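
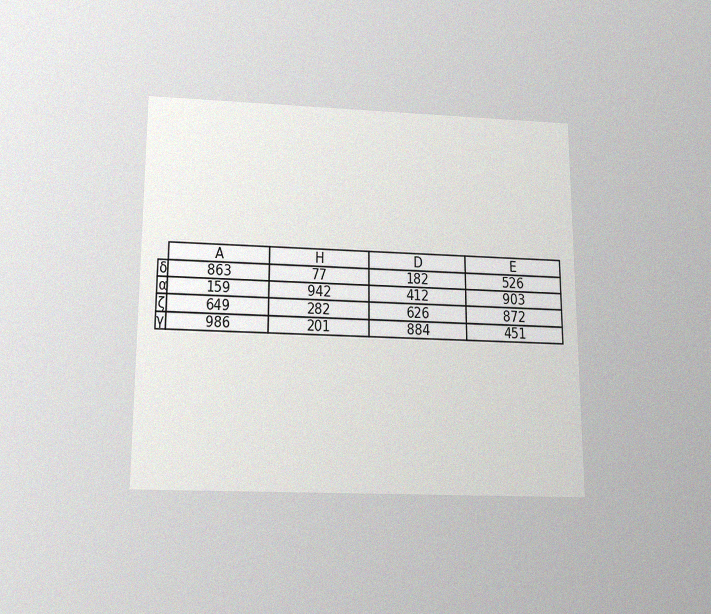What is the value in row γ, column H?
201

The chart is viewed slightly from below, with some photo noise. The (γ, H) cell reads 201.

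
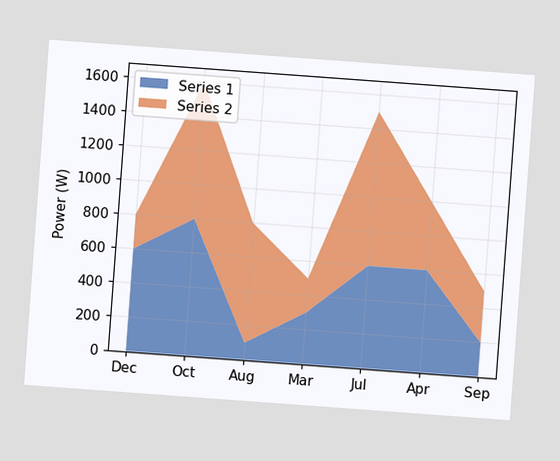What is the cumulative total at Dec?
800W

The chart is tilted about 4° clockwise. The stacked total at Dec reaches 800W.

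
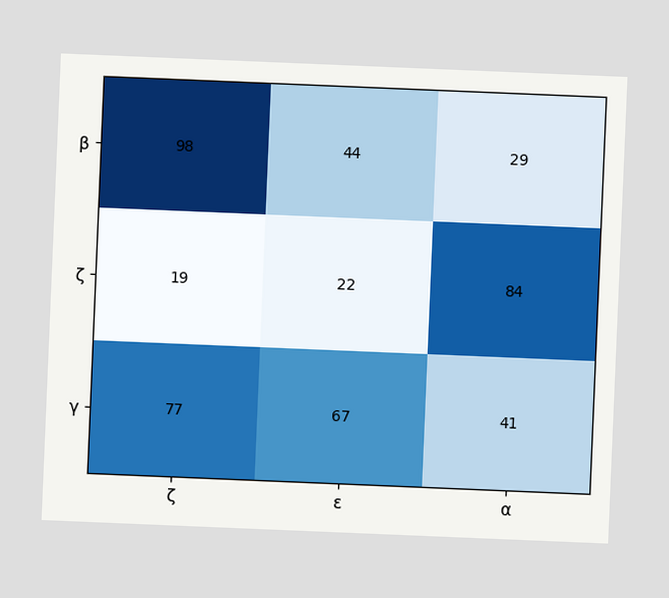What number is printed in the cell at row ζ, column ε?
The chart is tilted about 2° clockwise. The (ζ, ε) cell reads 22.

22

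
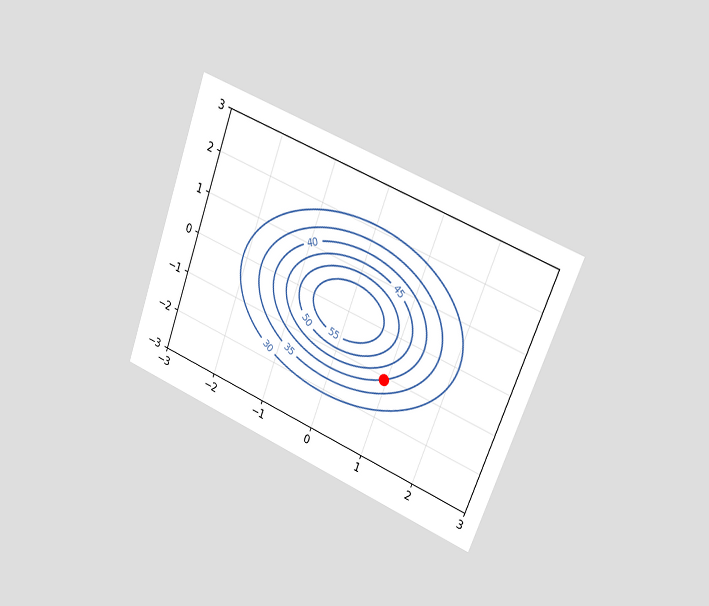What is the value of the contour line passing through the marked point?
The chart is tilted about 21° clockwise and viewed slightly from the right. The marked point sits on the contour labelled 40.

40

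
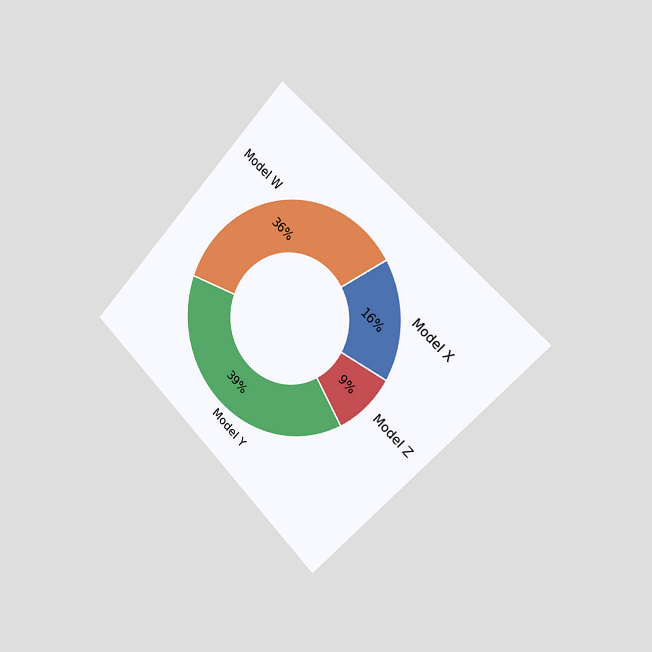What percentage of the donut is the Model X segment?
The chart is tilted about 44° clockwise and viewed slightly from the right. The Model X segment takes up 16% of the ring.

16%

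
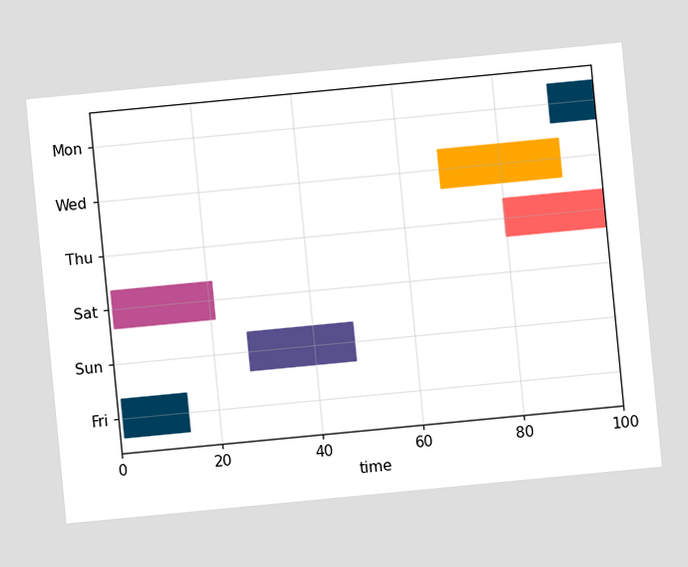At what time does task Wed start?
68

The chart is tilted about 5° counter-clockwise. The Wed bar begins at t=68.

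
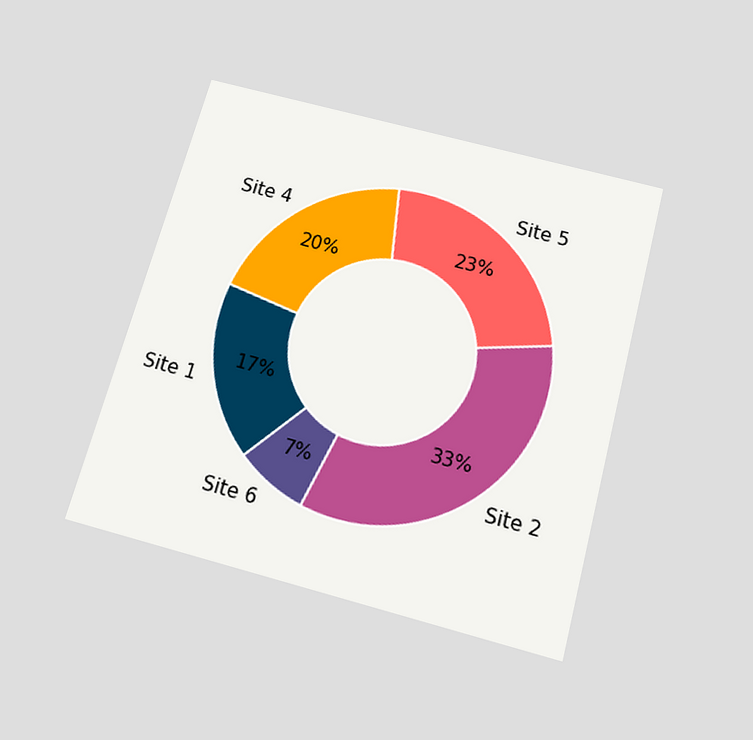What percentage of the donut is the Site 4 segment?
20%

The chart is tilted about 15° clockwise and viewed slightly from below. The Site 4 segment takes up 20% of the ring.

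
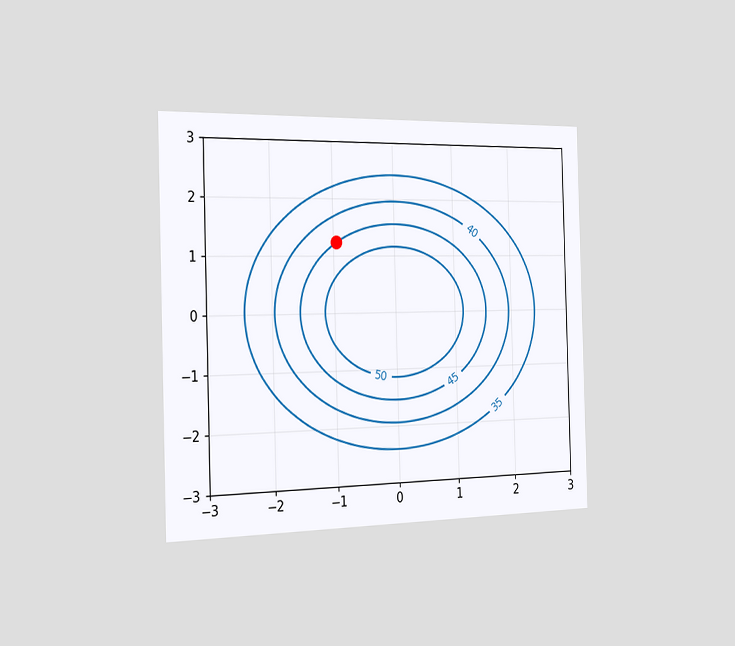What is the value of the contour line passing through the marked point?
The chart is viewed slightly from the left. The marked point sits on the contour labelled 45.

45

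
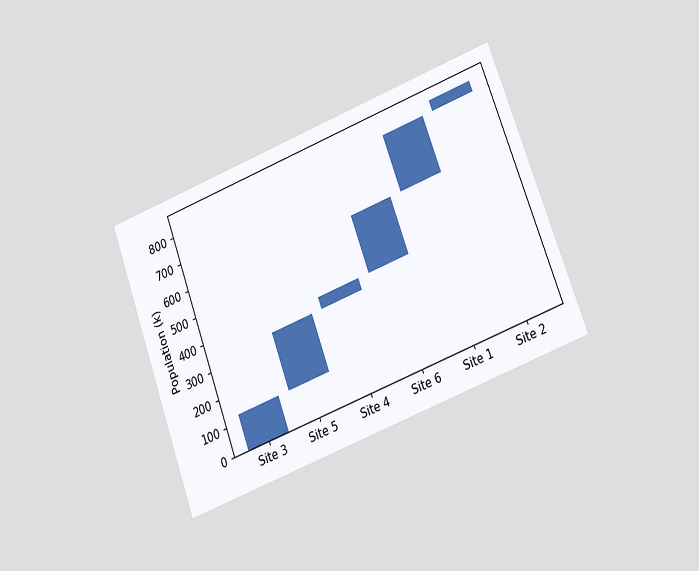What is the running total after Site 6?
The chart is tilted about 20° counter-clockwise and viewed at a slight angle. After Site 6 the running total reaches 588k.

588k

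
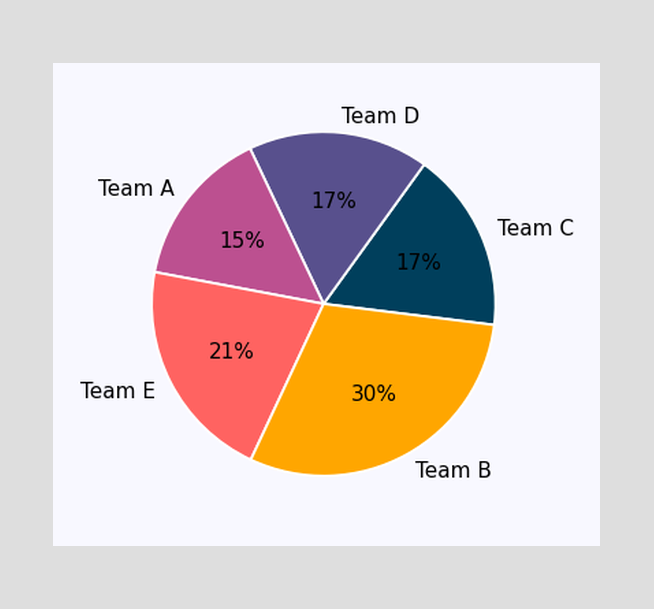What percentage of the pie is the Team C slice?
The Team C slice takes up 17% of the pie.

17%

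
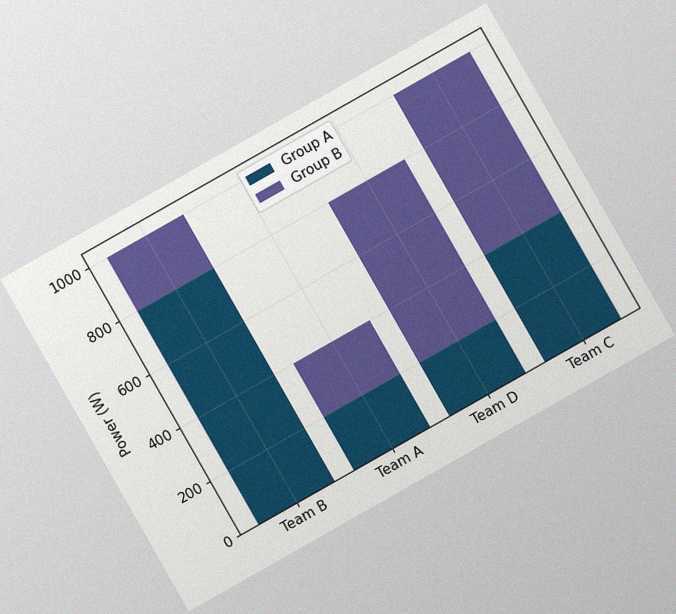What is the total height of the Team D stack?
The chart is tilted about 30° counter-clockwise, with some photo noise. The Team D stack's top reaches 800W on the y-axis.

800W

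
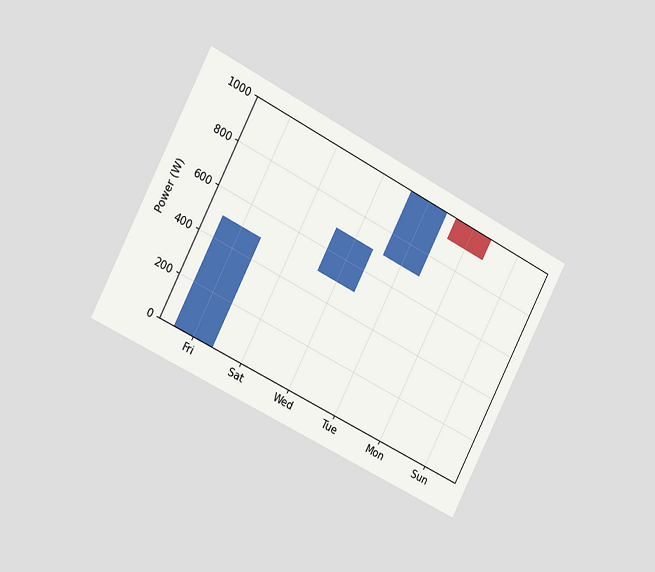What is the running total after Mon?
900W

The chart is tilted about 27° clockwise and viewed slightly from the left. After Mon the running total reaches 900W.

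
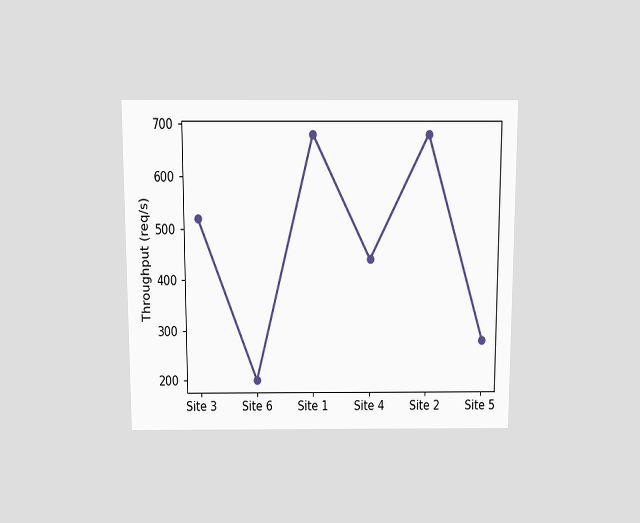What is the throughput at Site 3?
520req/s

The chart is viewed slightly from above. At Site 3, the line is at 520req/s.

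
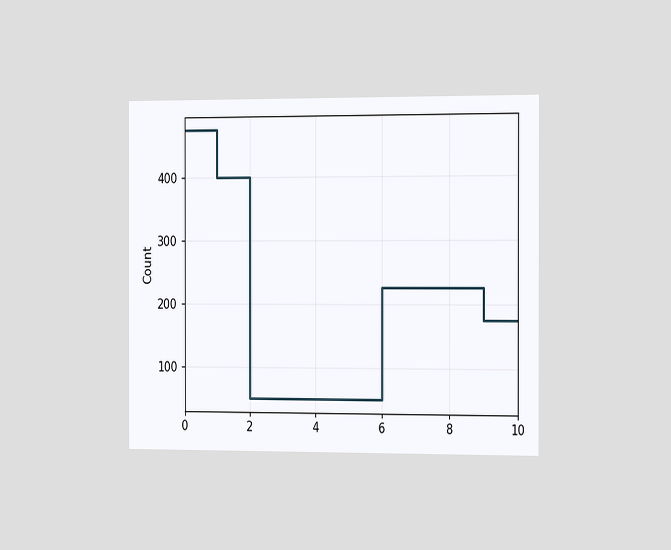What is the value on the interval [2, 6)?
The chart is viewed slightly from the right. On [2, 6) the step sits at 50.

50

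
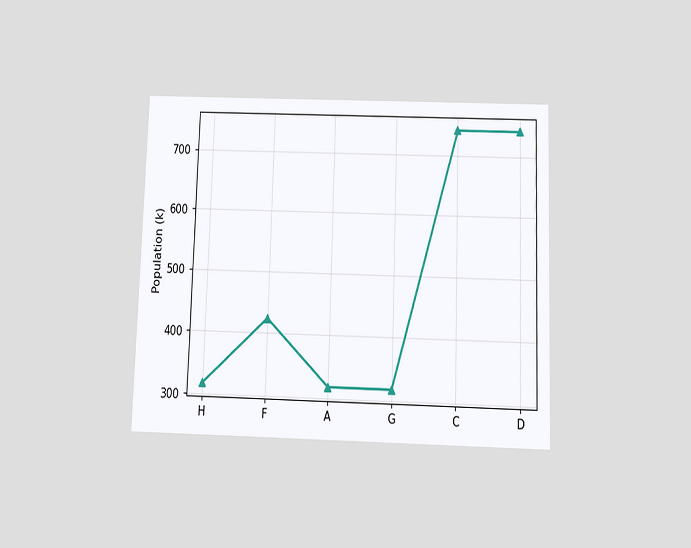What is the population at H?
The chart is viewed slightly from below. At H, the line is at 318k.

318k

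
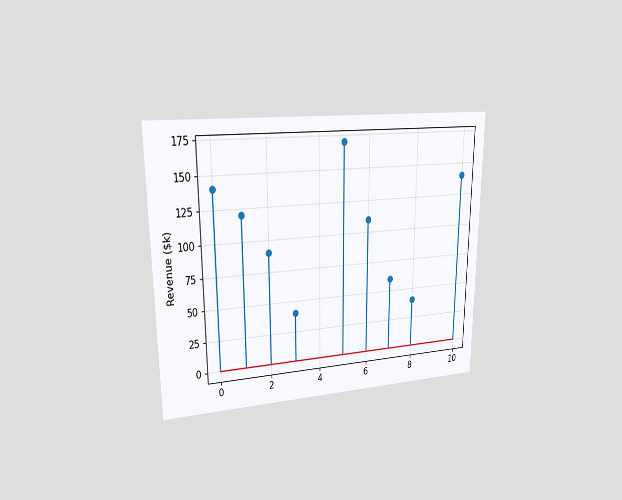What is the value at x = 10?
The chart is viewed at a slight angle. The stem at x=10 reaches $140k.

$140k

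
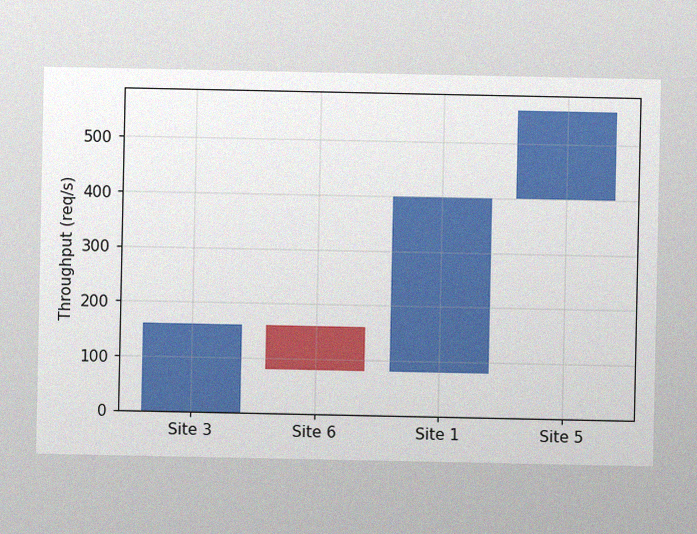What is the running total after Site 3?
The image has some photo noise and uneven lighting. After Site 3 the running total reaches 160req/s.

160req/s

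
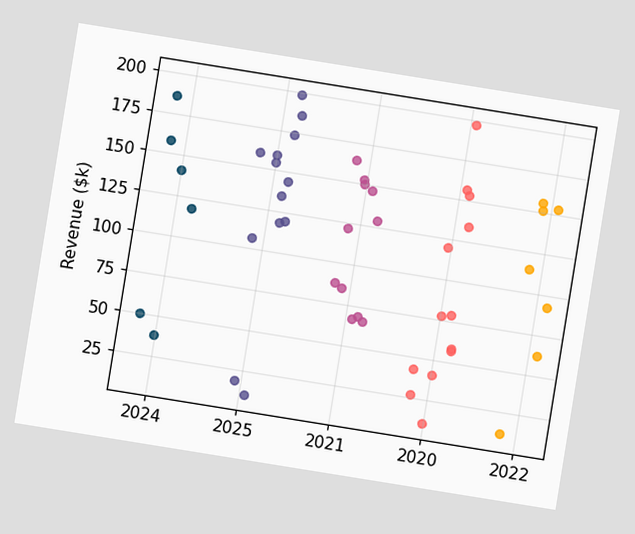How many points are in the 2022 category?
7

The chart is tilted about 9° clockwise. Counting the markers in the 2022 column gives 7.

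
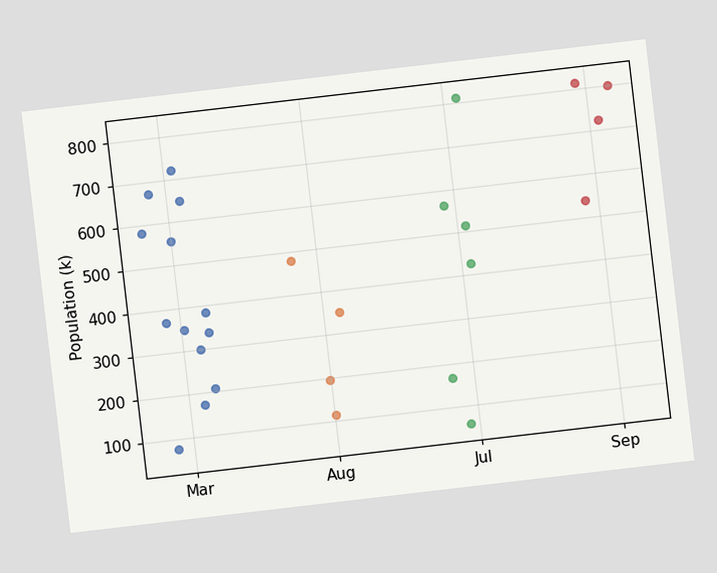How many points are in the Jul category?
The chart is tilted about 7° counter-clockwise. Counting the markers in the Jul column gives 6.

6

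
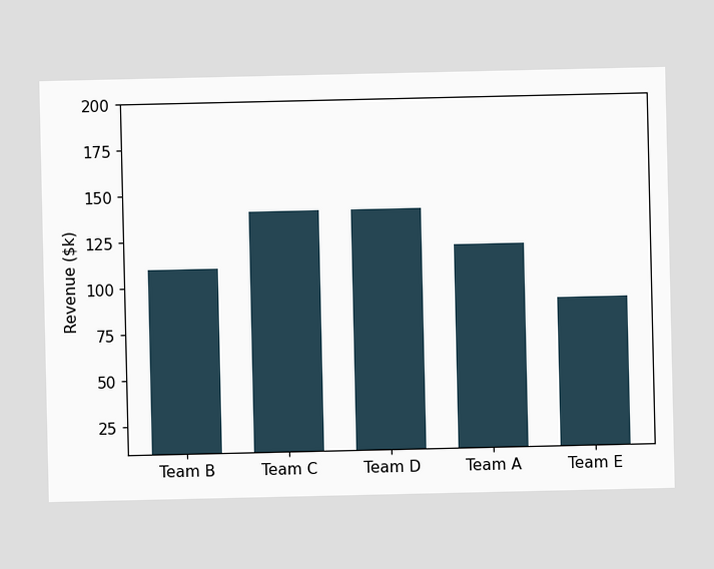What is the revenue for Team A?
Reading along the chart's y-axis, the Team A bar reaches $120k.

$120k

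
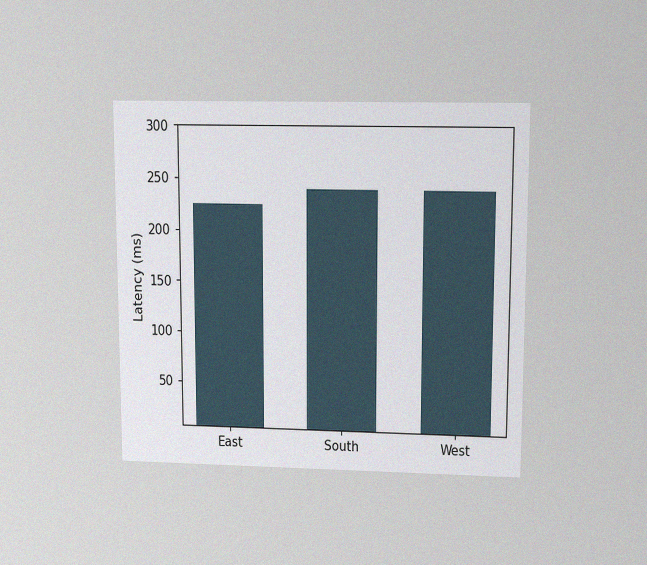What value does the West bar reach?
240ms

The chart is viewed slightly from above, with some photo noise. Reading along the chart's y-axis, the West bar reaches 240ms.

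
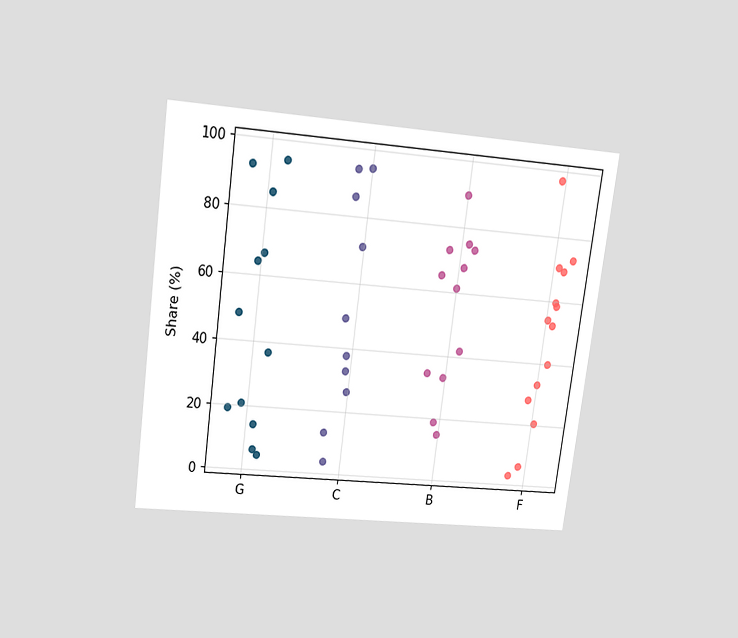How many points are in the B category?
The chart is tilted about 8° clockwise and viewed slightly from above. Counting the markers in the B column gives 12.

12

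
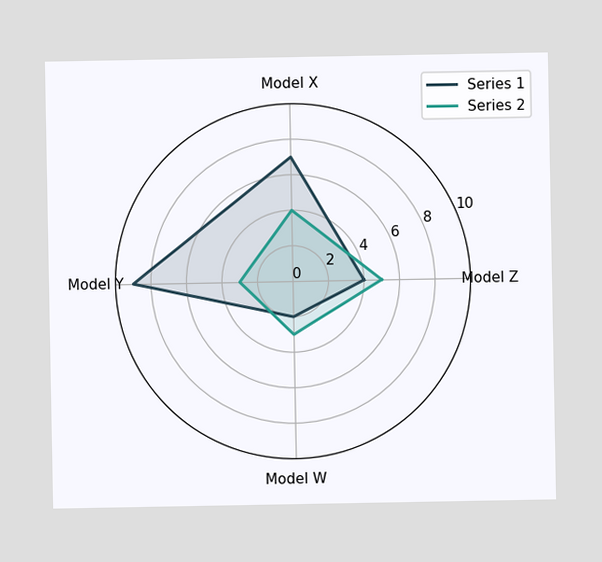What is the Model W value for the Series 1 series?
2

On the Model W axis, Series 1 reaches 2.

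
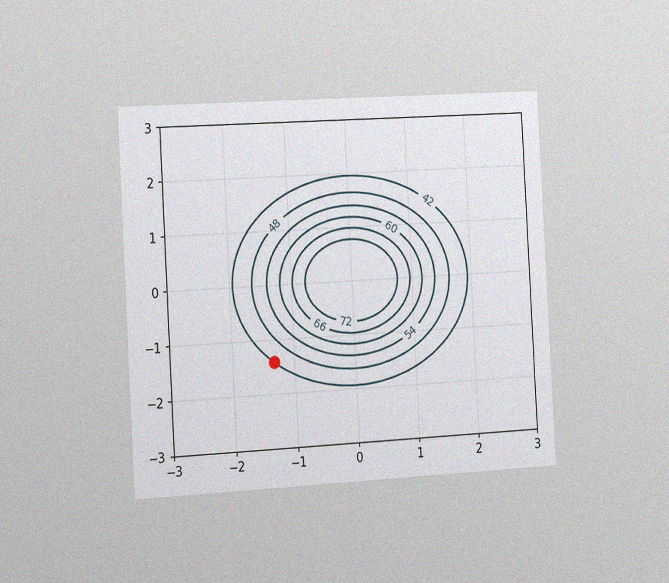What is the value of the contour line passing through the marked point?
The chart is tilted about 3° counter-clockwise and viewed slightly from the left, with some photo noise. The marked point sits on the contour labelled 42.

42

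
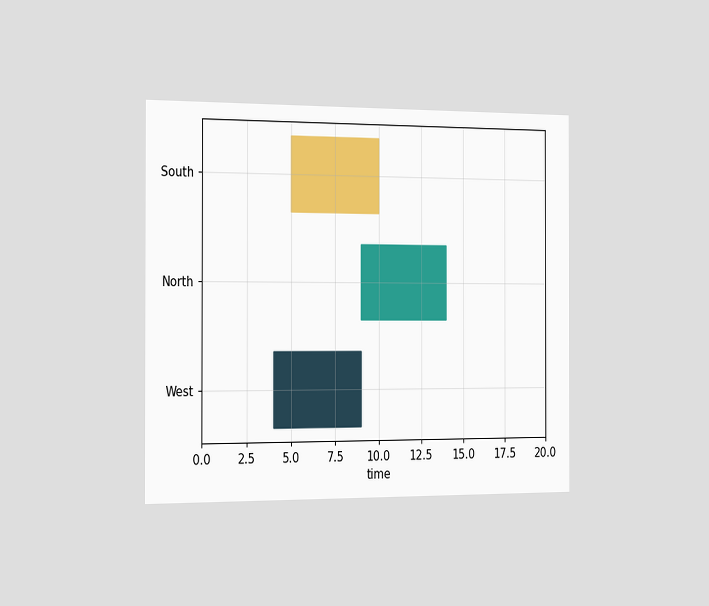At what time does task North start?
The chart is viewed slightly from the left. The North bar begins at t=9.

9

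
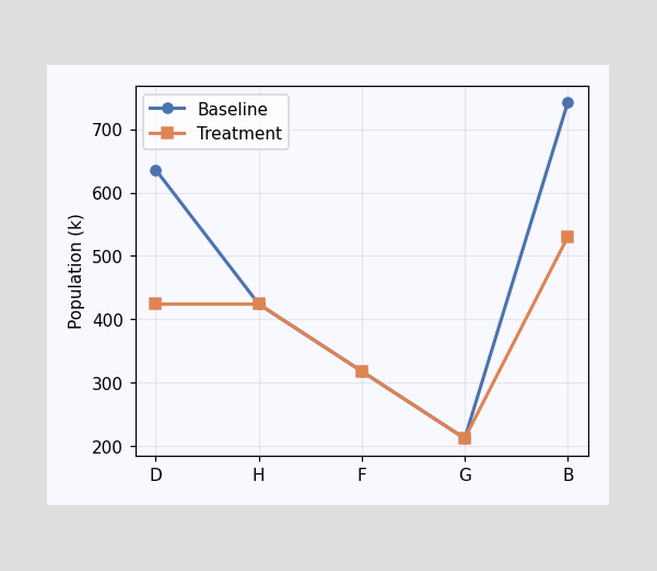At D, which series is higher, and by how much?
Baseline, by 212k

At D, Baseline sits above the other line by 212k.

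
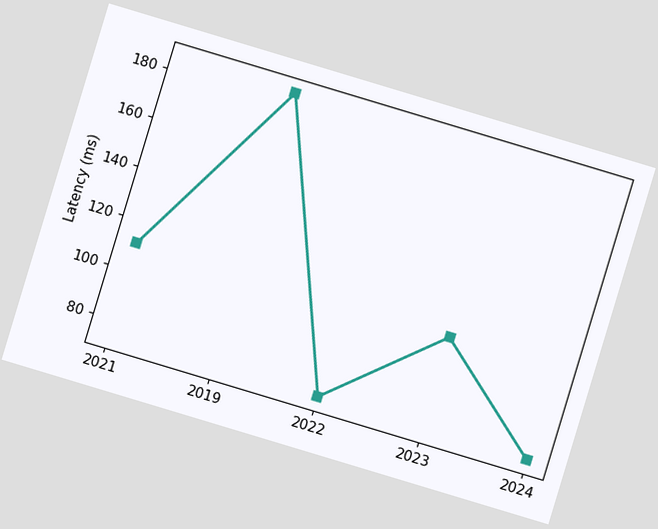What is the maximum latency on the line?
185ms

The chart is tilted about 17° clockwise. The highest point is at 2019, and reading across to the y-axis gives 185ms.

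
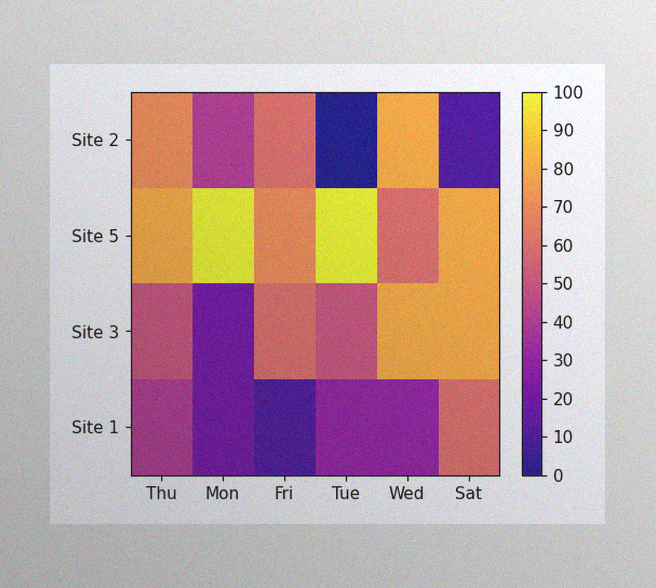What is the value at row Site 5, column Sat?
80

The image has some photo noise and uneven lighting. Matching cell (Site 5, Sat) against the colorbar gives 80.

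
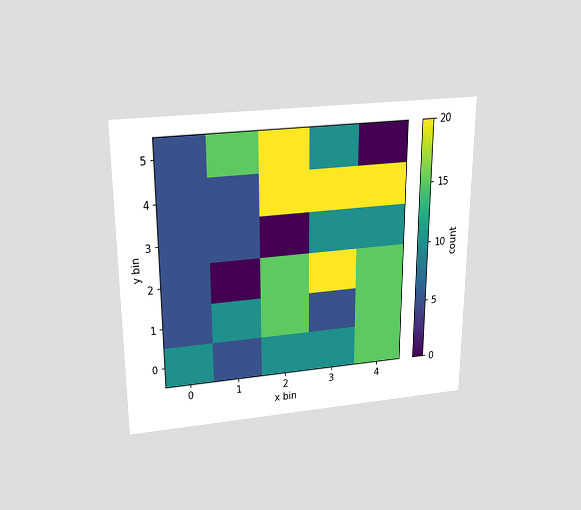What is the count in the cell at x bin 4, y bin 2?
15

The chart is viewed slightly from above. Matching the cell (4, 2) against the colorbar gives 15.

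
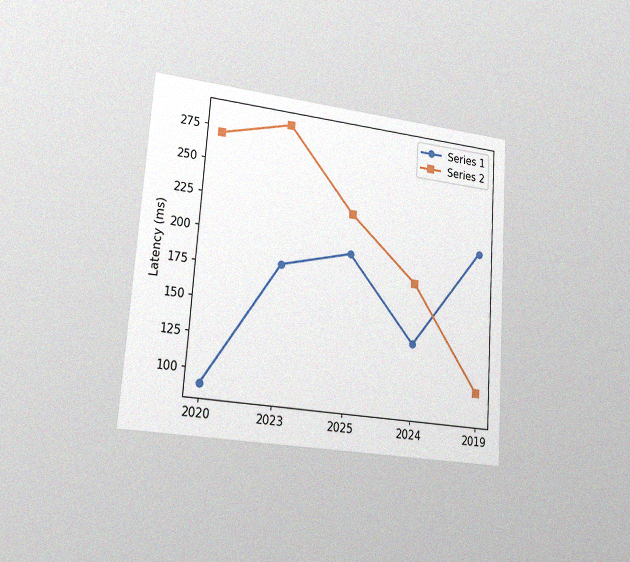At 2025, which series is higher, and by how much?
Series 2, by 30ms

The chart is tilted about 4° clockwise and viewed slightly from the left, with some photo noise. At 2025, Series 2 sits above the other line by 30ms.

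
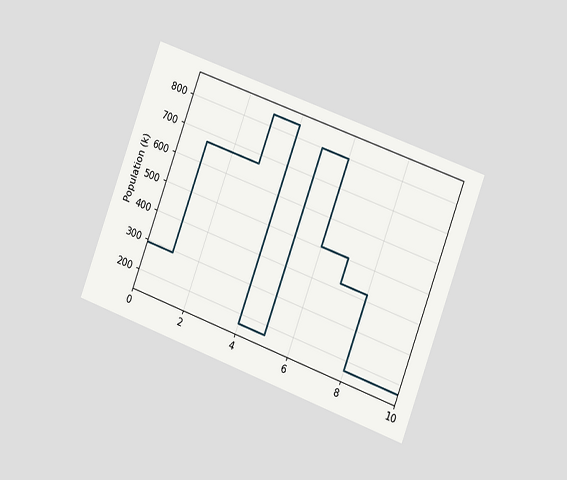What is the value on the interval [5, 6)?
798k

The chart is tilted about 20° clockwise and viewed slightly from the right. On [5, 6) the step sits at 798k.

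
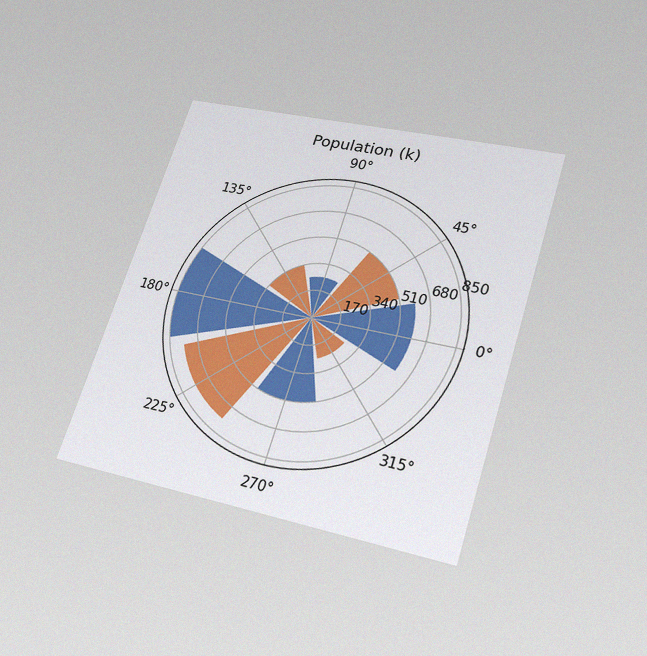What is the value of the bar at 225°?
765k

The chart is tilted about 17° clockwise and viewed slightly from below, with some photo noise. The bar at 225° reaches 765k on the radial axis.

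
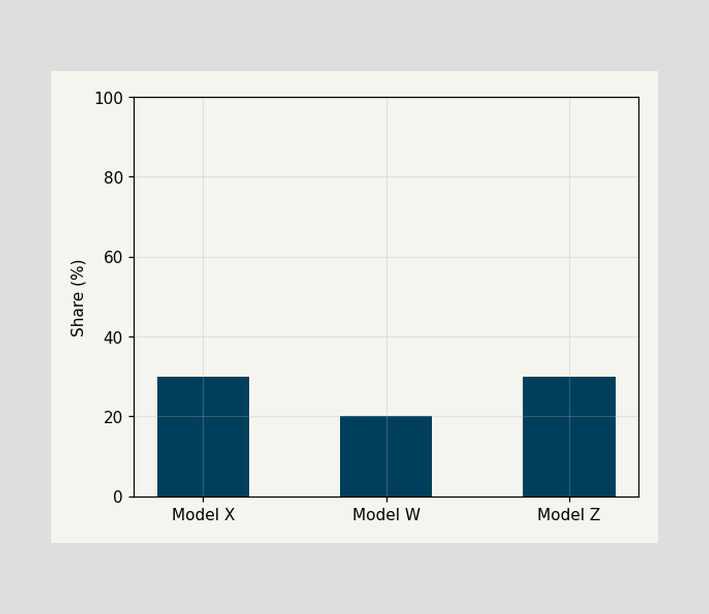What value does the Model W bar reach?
20%

Reading along the chart's y-axis, the Model W bar reaches 20%.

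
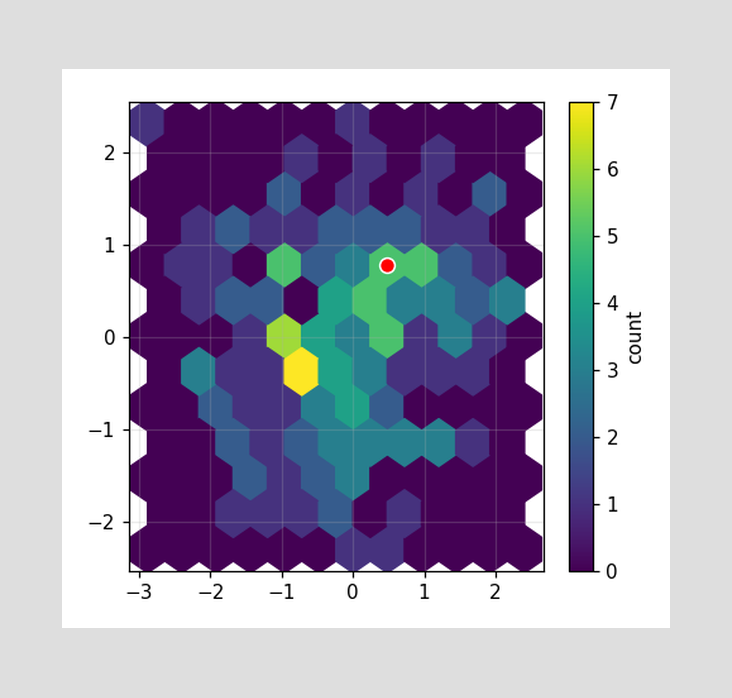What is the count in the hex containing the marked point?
The marked hex reads 5 on the colorbar.

5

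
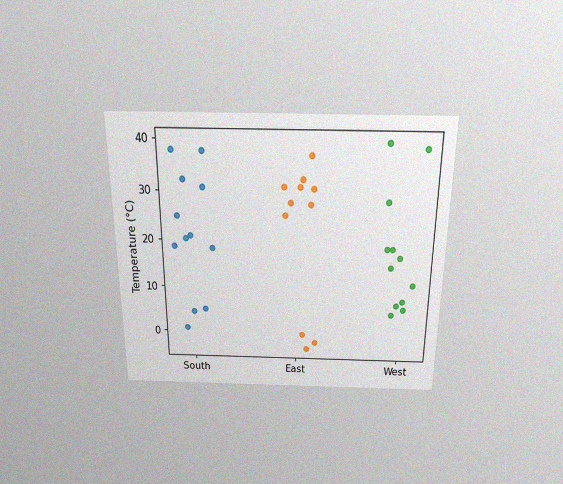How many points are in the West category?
The chart is viewed slightly from above, with some photo noise. Counting the markers in the West column gives 12.

12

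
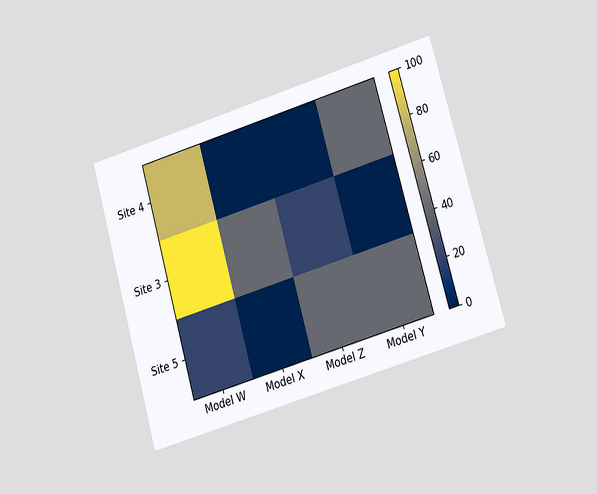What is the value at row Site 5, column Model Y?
The chart is tilted about 16° counter-clockwise and viewed at a slight angle. Matching cell (Site 5, Model Y) against the colorbar gives 40.

40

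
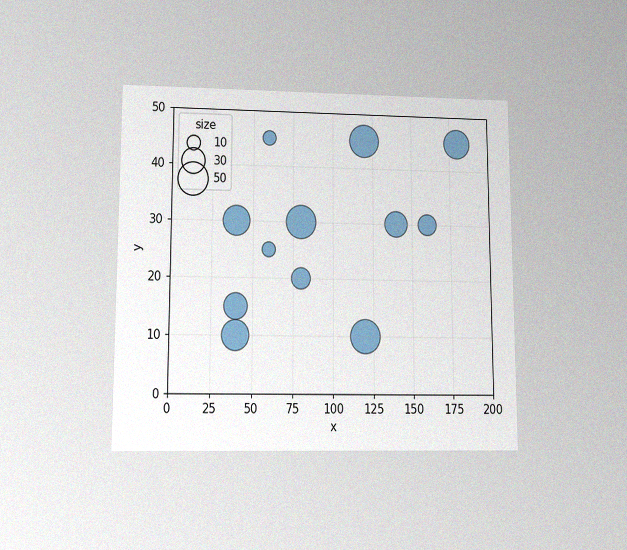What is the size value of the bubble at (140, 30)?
The chart is viewed at a slight angle, with some photo noise. Matching the bubble at (140, 30) against the size legend gives 30.

30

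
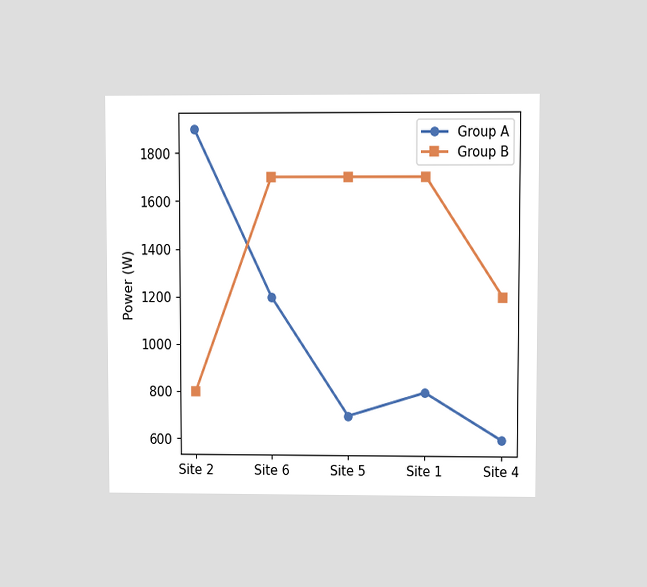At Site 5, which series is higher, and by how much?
Group B, by 1000W

The chart is viewed at a slight angle. At Site 5, Group B sits above the other line by 1000W.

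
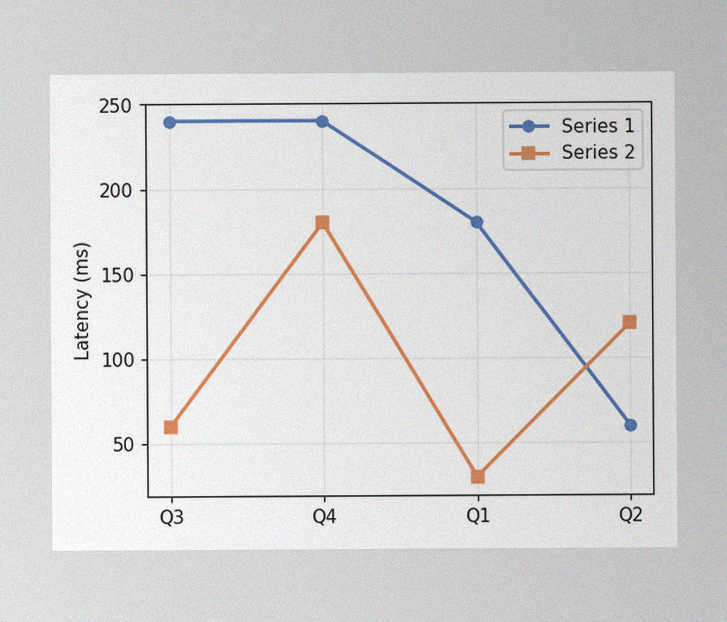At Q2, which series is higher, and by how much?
Series 2, by 60ms

The image has some photo noise and uneven lighting. At Q2, Series 2 sits above the other line by 60ms.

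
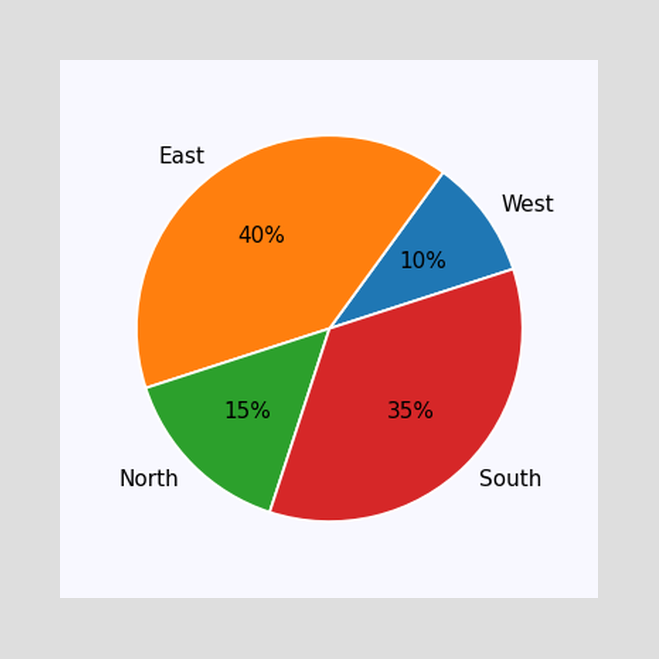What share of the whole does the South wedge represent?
35%

The South slice takes up 35% of the pie.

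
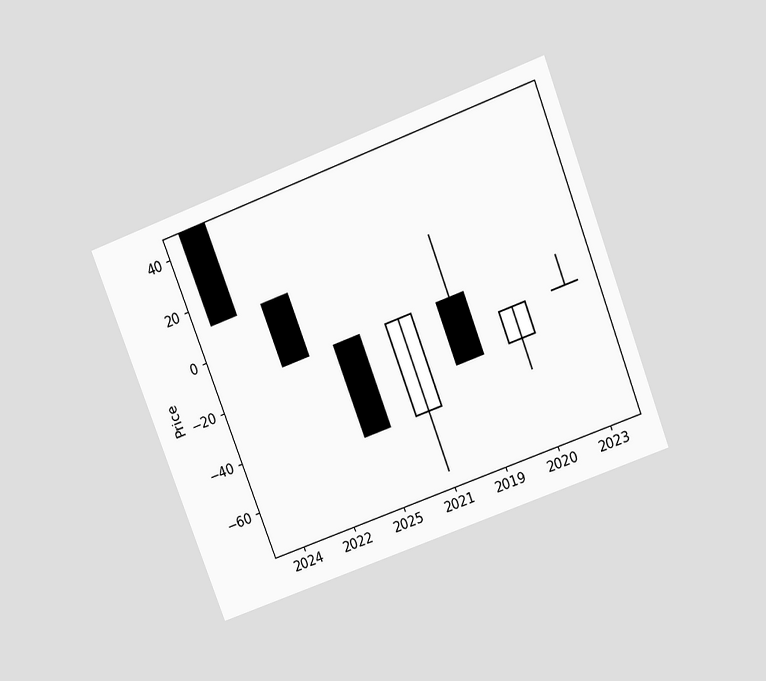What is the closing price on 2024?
12

The chart is tilted about 21° counter-clockwise and viewed slightly from above. The 2024 candle closes at 12.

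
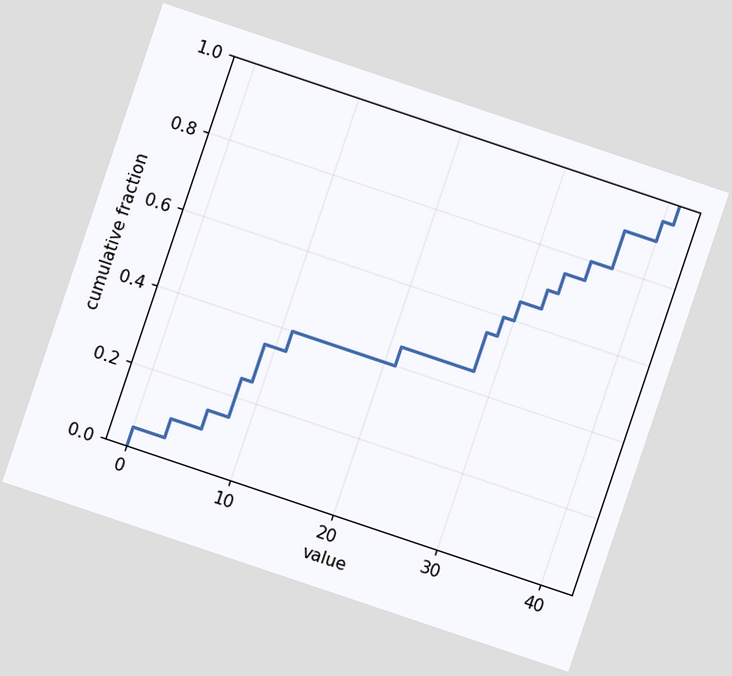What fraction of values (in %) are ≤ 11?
The chart is tilted about 19° clockwise. At x=11 the ECDF step is at 40%.

40%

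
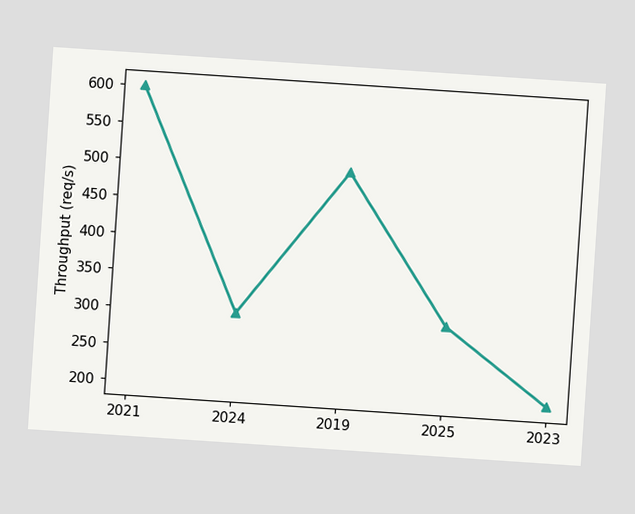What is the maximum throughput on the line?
The chart is tilted about 4° clockwise. The highest point is at 2021, and reading across to the y-axis gives 600req/s.

600req/s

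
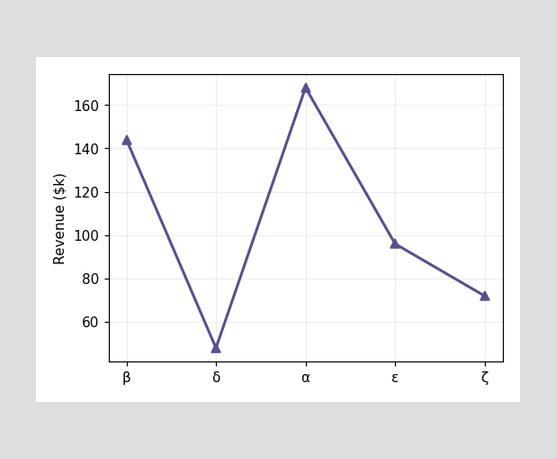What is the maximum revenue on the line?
$168k

The highest point is at α, and reading across to the y-axis gives $168k.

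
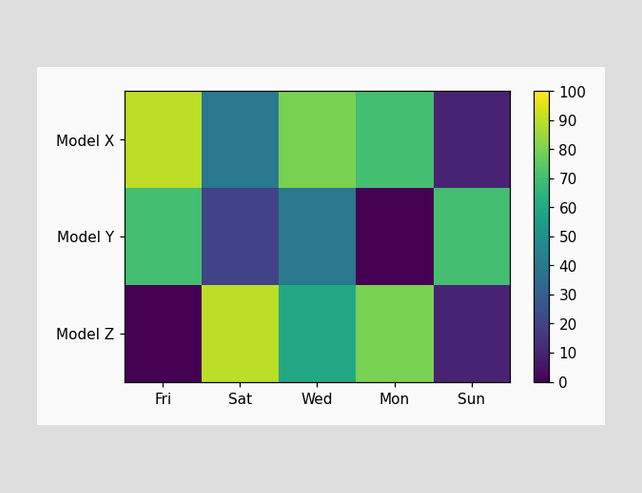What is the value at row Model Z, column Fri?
0

Matching cell (Model Z, Fri) against the colorbar gives 0.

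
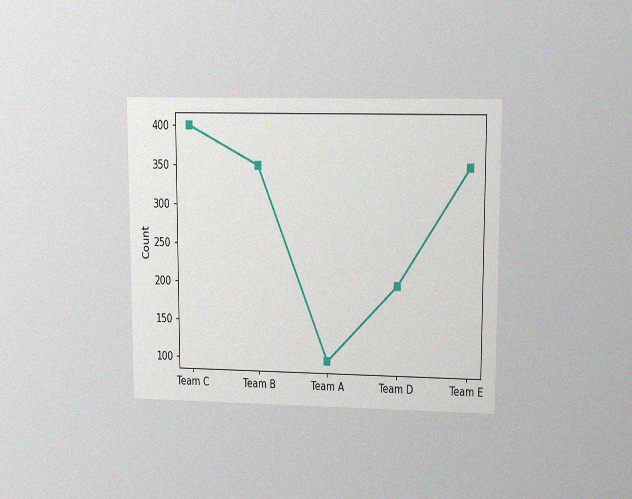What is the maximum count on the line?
400

The chart is viewed at a slight angle, with some photo noise. The highest point is at Team C, and reading across to the y-axis gives 400.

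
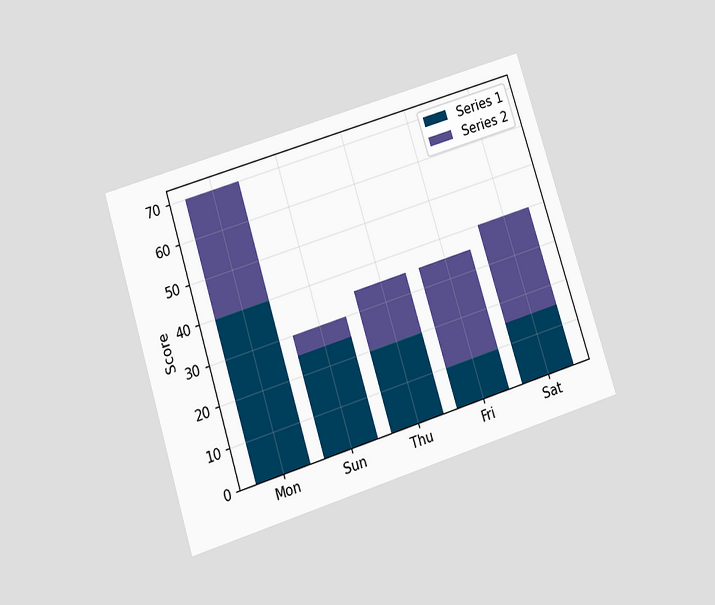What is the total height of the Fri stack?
The chart is tilted about 17° counter-clockwise and viewed slightly from below. The Fri stack's top reaches 35 on the y-axis.

35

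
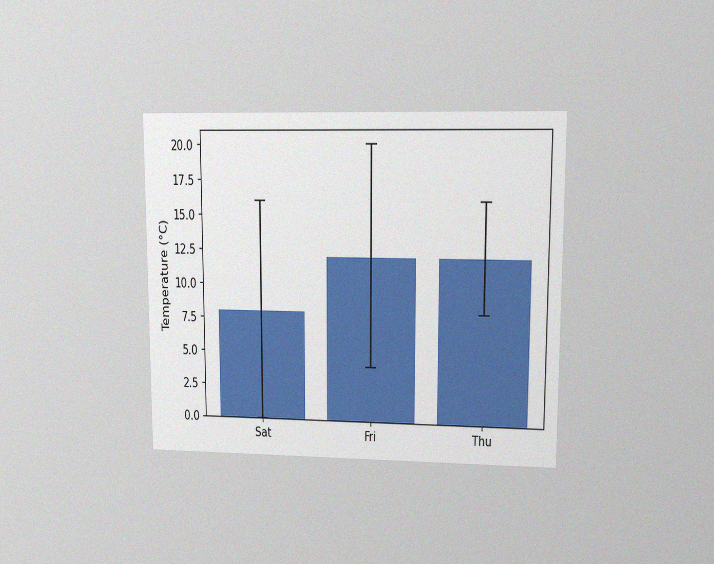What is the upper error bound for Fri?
The chart is viewed at a slight angle, with some photo noise. The Fri bar's upper whisker reaches 20°C.

20°C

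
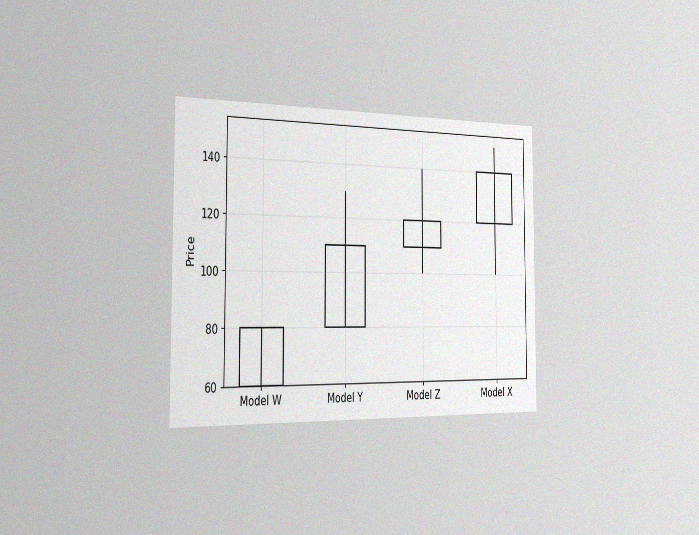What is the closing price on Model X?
140

The chart is viewed slightly from the left, with some photo noise. The Model X candle closes at 140.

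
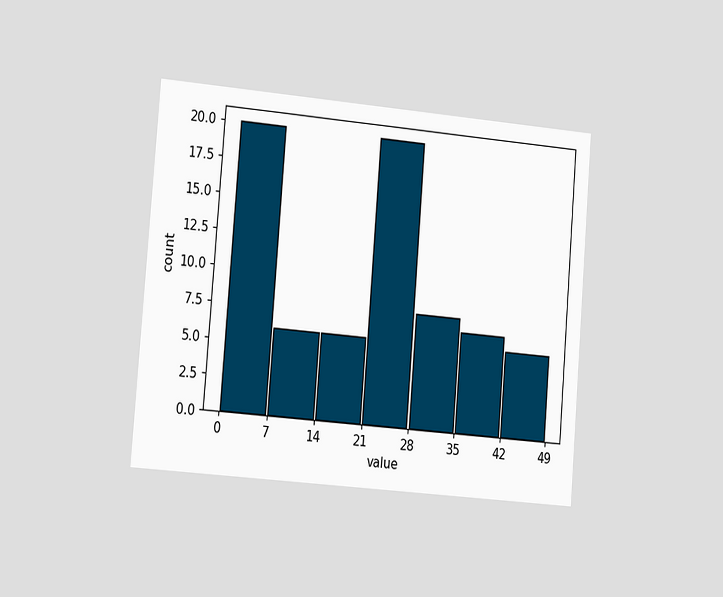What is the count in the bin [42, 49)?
The chart is tilted about 5° clockwise and viewed slightly from the left. The [42, 49) bin has height 6.

6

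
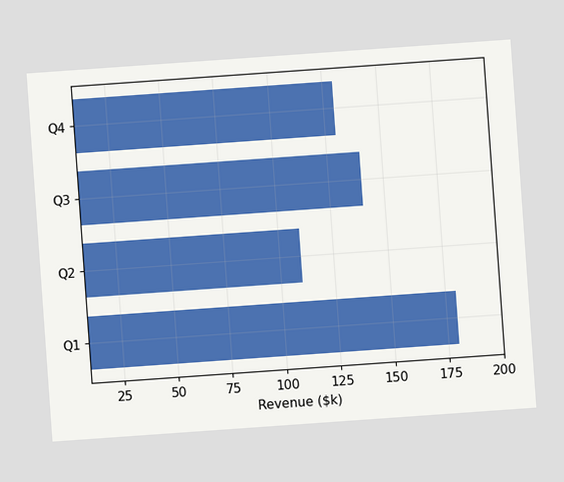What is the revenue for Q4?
The chart is tilted about 4° counter-clockwise. Reading along the chart's x-axis, the Q4 bar reaches $130k.

$130k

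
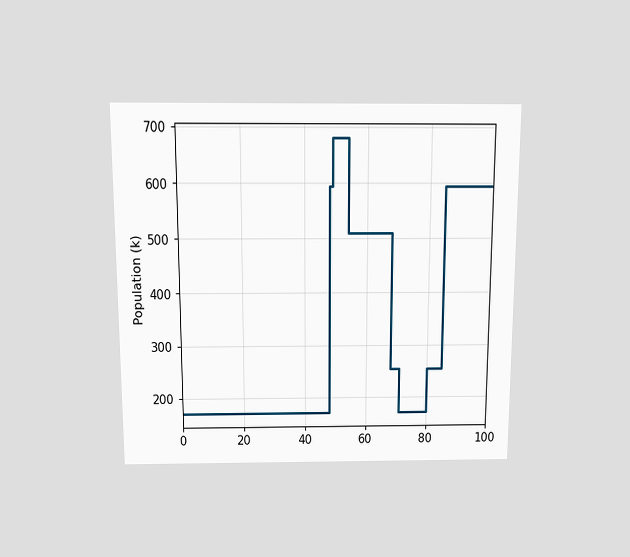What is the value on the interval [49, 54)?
680k

The chart is viewed slightly from above. On [49, 54) the step sits at 680k.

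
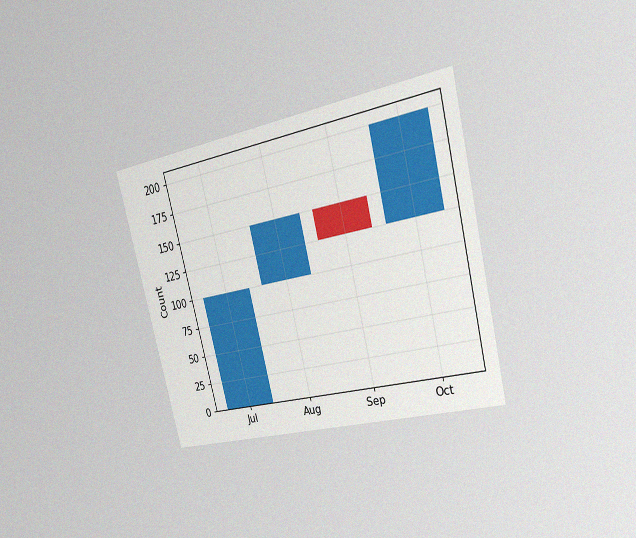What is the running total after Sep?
125

The chart is tilted about 14° counter-clockwise and viewed slightly from the right, with some photo noise. After Sep the running total reaches 125.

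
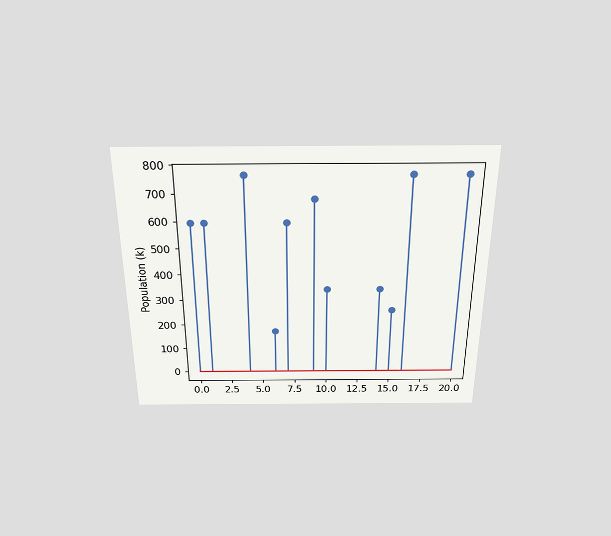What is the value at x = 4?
The chart is viewed slightly from above. The stem at x=4 reaches 765k.

765k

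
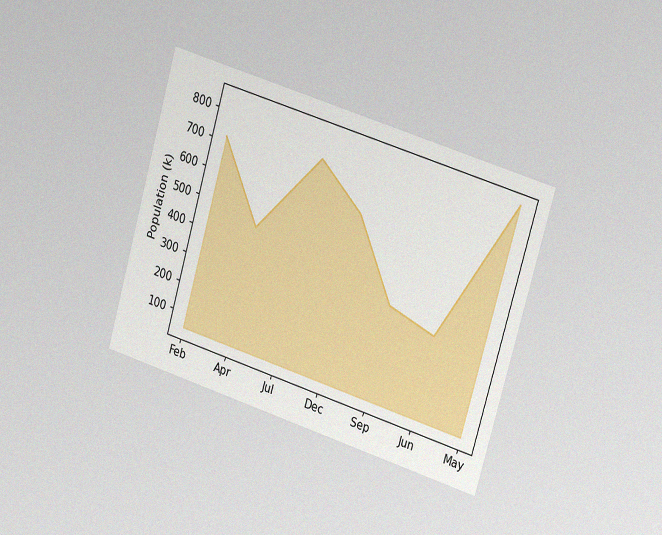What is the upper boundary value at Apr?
The chart is tilted about 17° clockwise and viewed slightly from the right, with some photo noise. At Apr the upper boundary is at 462k.

462k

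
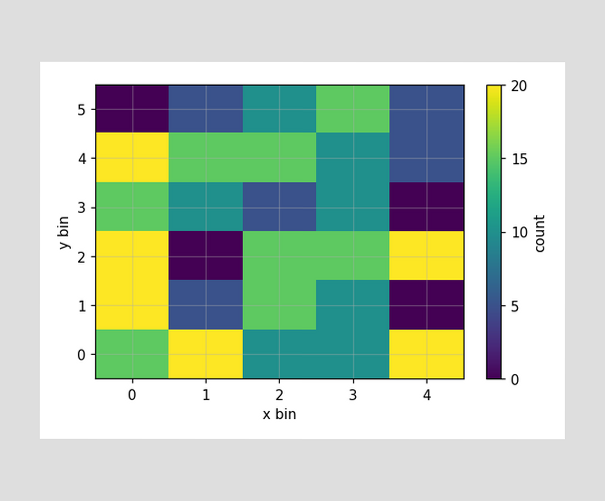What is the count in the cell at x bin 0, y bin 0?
Matching the cell (0, 0) against the colorbar gives 15.

15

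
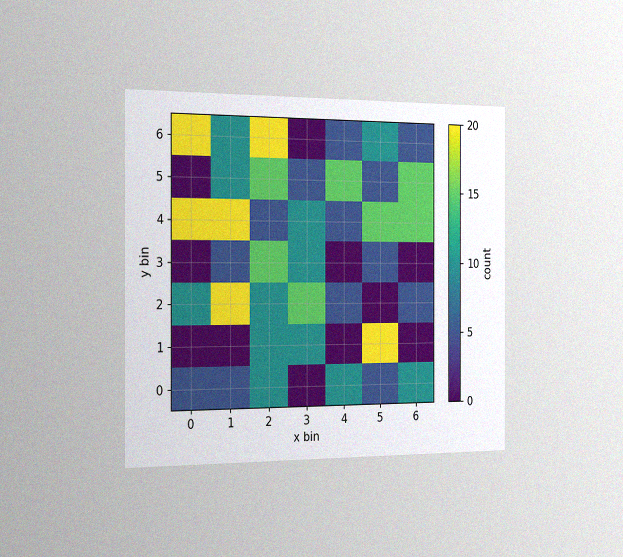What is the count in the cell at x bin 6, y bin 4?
The chart is viewed slightly from the left, with some photo noise. Matching the cell (6, 4) against the colorbar gives 15.

15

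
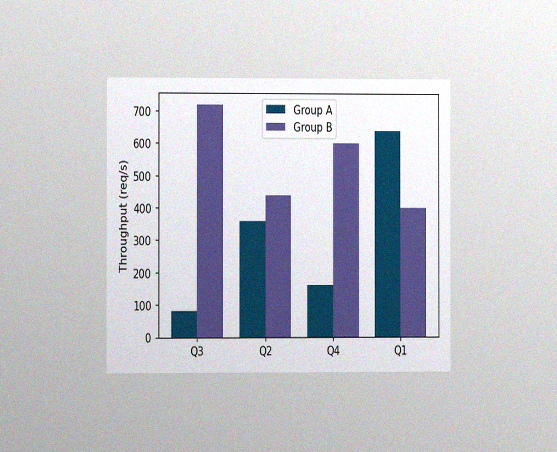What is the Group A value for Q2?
The chart is viewed slightly from the left, with some photo noise. The Group A bar at Q2 reaches 360req/s on the y-axis.

360req/s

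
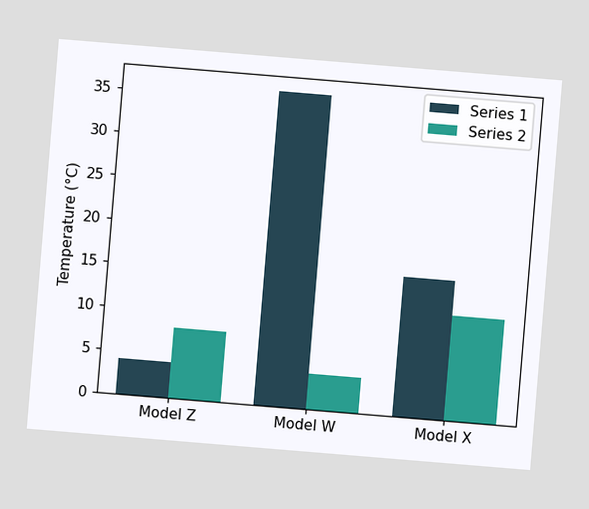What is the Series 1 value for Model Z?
4°C

The chart is tilted about 5° clockwise. The Series 1 bar at Model Z reaches 4°C on the y-axis.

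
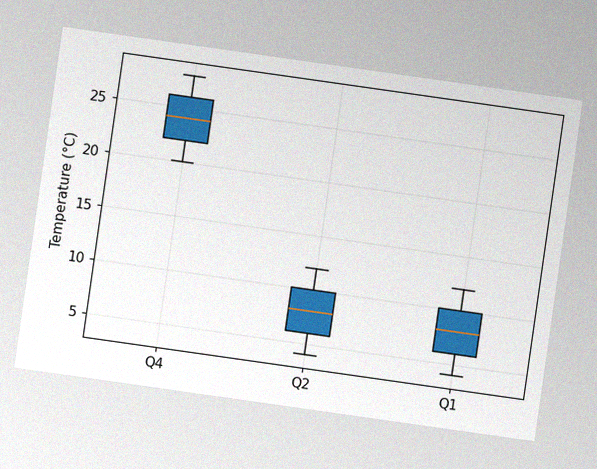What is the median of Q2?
8°C

The chart is tilted about 8° clockwise, with some photo noise. The median line in the Q2 box sits at 8°C.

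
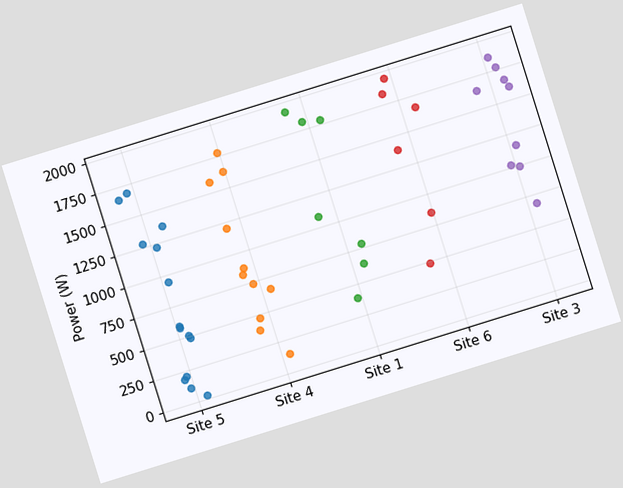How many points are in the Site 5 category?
14

The chart is tilted about 17° counter-clockwise. Counting the markers in the Site 5 column gives 14.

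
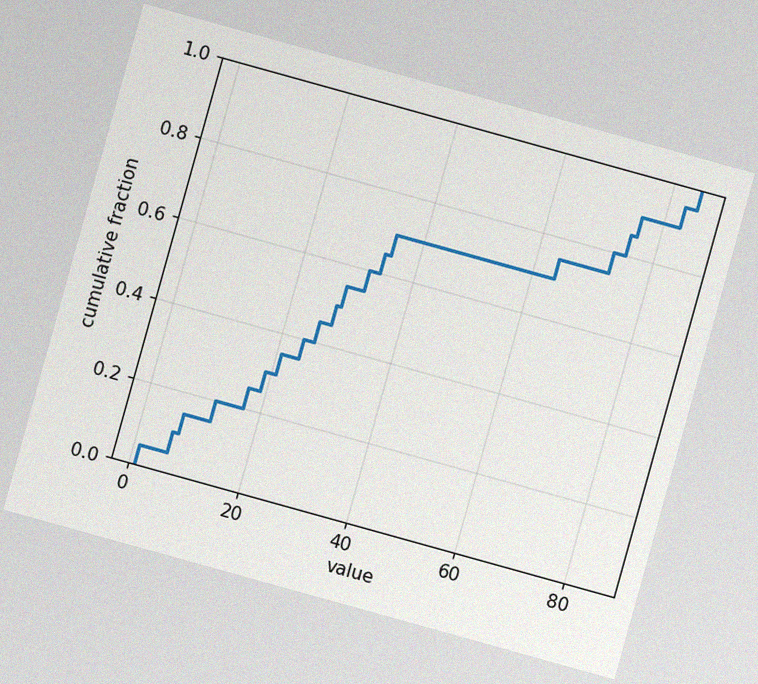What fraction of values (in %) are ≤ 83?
95%

The chart is tilted about 16° clockwise, with some photo noise. At x=83 the ECDF step is at 95%.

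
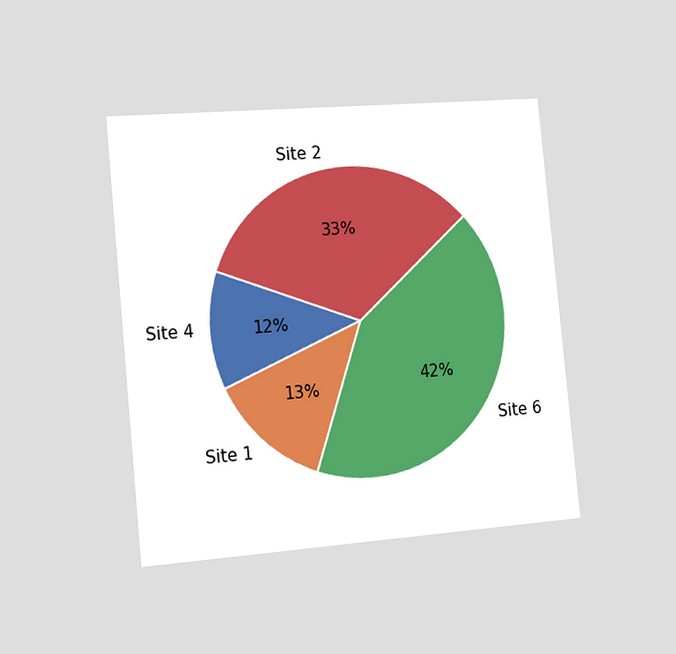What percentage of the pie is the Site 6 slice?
The chart is tilted about 5° counter-clockwise and viewed slightly from the left. The Site 6 slice takes up 42% of the pie.

42%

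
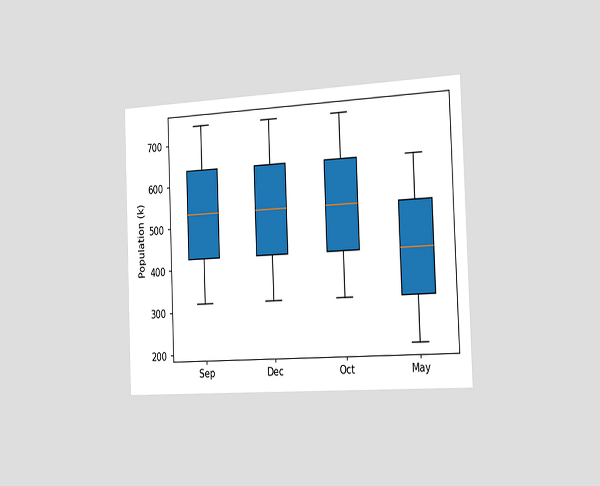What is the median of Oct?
The chart is tilted about 2° counter-clockwise and viewed slightly from the right. The median line in the Oct box sits at 530k.

530k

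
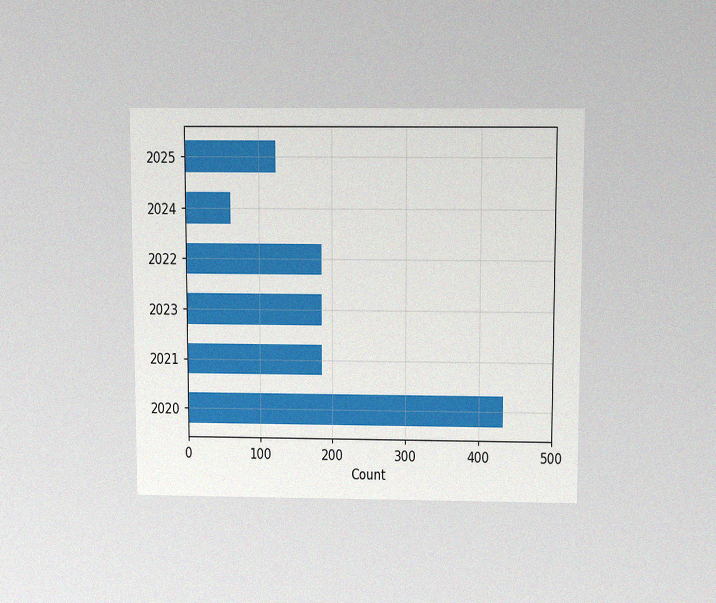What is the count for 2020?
434

The chart is viewed slightly from above, with some photo noise. Reading along the chart's x-axis, the 2020 bar reaches 434.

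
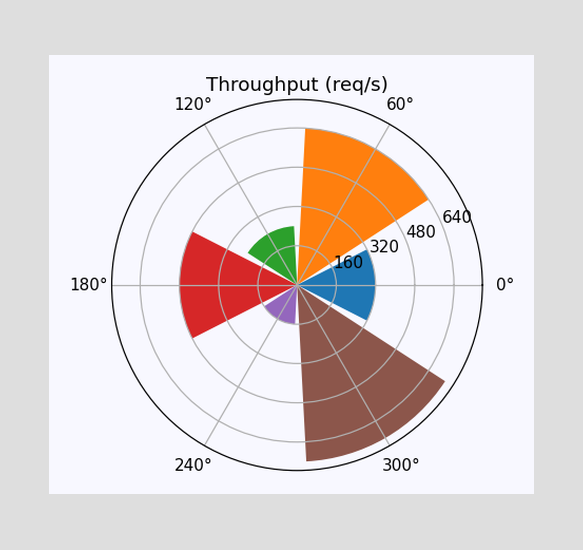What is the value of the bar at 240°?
The bar at 240° reaches 160req/s on the radial axis.

160req/s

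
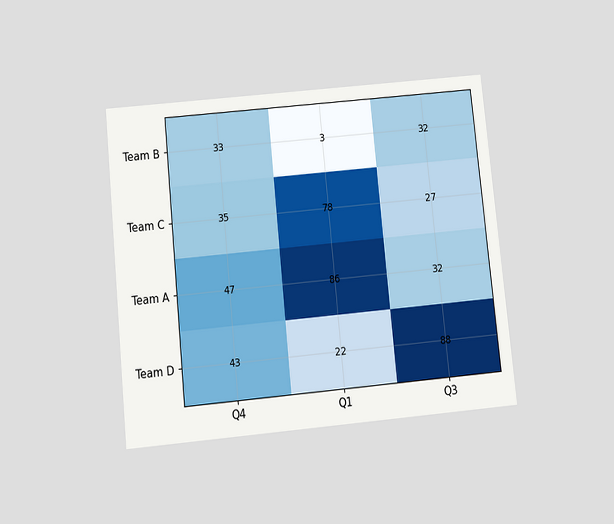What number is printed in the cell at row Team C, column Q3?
The chart is tilted about 6° counter-clockwise and viewed slightly from below. The (Team C, Q3) cell reads 27.

27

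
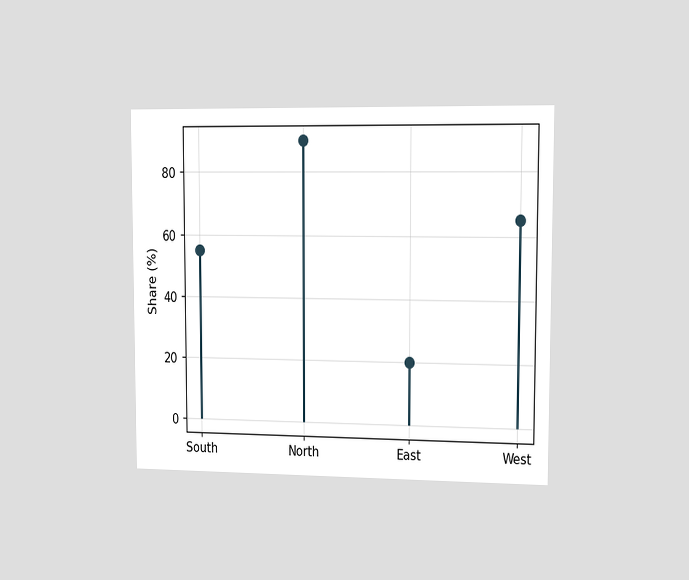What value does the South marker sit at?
55%

The chart is viewed slightly from the right. The South marker sits at 55%.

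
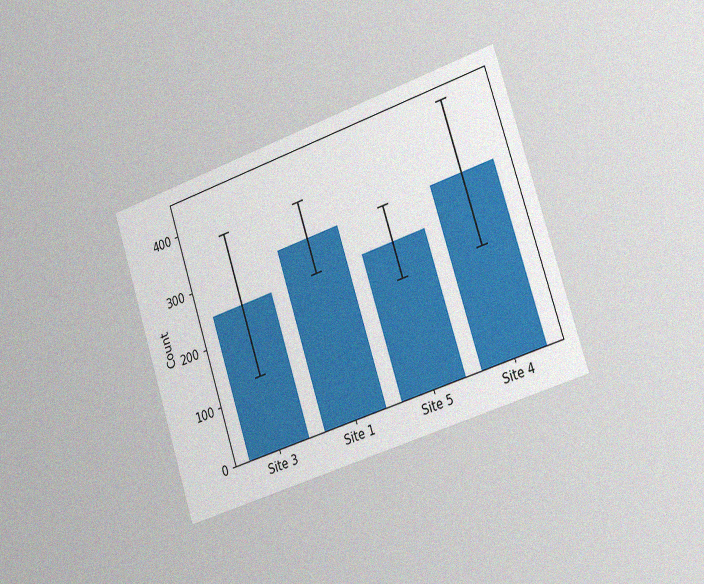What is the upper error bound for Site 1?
372

The chart is tilted about 18° counter-clockwise and viewed slightly from the right, with some photo noise. The Site 1 bar's upper whisker reaches 372.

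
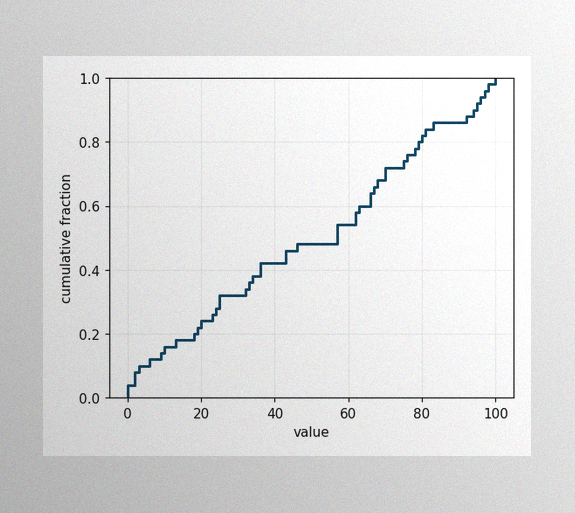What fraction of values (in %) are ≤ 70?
72%

The image has some photo noise and uneven lighting. At x=70 the ECDF step is at 72%.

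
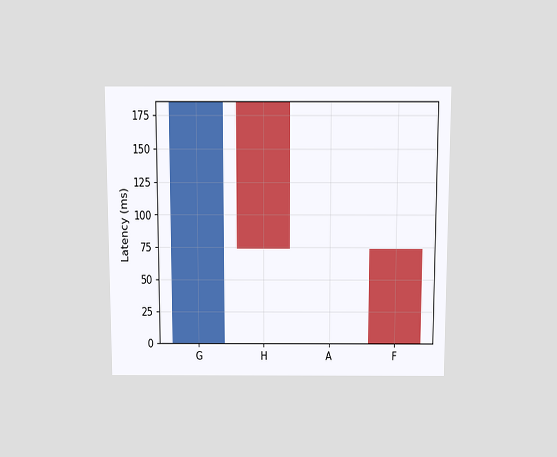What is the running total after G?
The chart is viewed slightly from above. After G the running total reaches 185ms.

185ms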